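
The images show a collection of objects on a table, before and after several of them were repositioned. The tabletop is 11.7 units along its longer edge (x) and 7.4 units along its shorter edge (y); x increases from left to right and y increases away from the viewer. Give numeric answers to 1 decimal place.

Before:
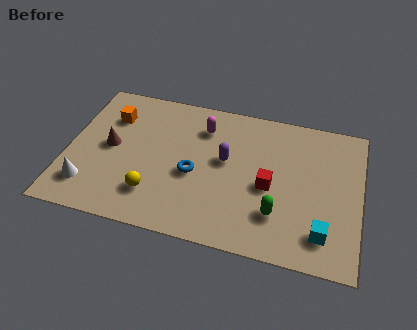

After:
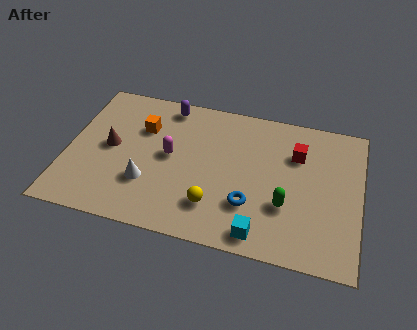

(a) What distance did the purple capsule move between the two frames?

3.4

From (6.3, 4.2) to (3.8, 6.5), the purple capsule covered √(2.5² + 2.3²) ≈ 3.4 units.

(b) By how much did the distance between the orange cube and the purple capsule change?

-3.2

The distance was about 4.9 in the first image and 1.7 in the second, so they moved 3.2 units closer together.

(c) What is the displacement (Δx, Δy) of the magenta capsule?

(-1.2, -1.8)

From the two frames, the magenta capsule sits at roughly (5.3, 5.7) before and (4.1, 3.9) after.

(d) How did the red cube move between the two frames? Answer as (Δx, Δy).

(1.0, 1.9)

The red cube started near (8.1, 3.3) and ended near (9.1, 5.2).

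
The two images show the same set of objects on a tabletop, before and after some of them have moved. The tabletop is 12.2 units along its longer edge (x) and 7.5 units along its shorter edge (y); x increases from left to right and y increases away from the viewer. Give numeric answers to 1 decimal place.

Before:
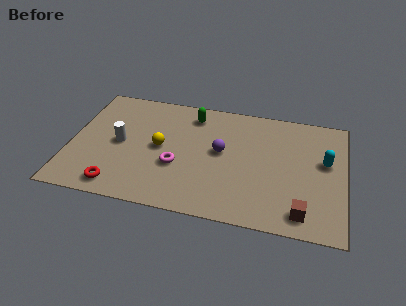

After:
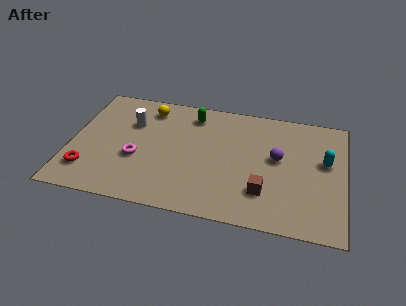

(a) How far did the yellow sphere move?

2.5

From (4.0, 3.8) to (3.3, 6.2), the yellow sphere covered √(0.7² + 2.4²) ≈ 2.5 units.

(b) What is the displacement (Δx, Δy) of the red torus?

(-1.4, 0.7)

The red torus started near (2.3, 1.0) and ended near (0.9, 1.7).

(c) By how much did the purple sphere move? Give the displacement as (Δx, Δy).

(2.5, 0.1)

The purple sphere started near (6.7, 4.1) and ended near (9.2, 4.2).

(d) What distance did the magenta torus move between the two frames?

1.8

The magenta torus moved from about (4.8, 2.8) to (3.0, 2.9), a distance of √(1.8² + 0.1²) ≈ 1.8.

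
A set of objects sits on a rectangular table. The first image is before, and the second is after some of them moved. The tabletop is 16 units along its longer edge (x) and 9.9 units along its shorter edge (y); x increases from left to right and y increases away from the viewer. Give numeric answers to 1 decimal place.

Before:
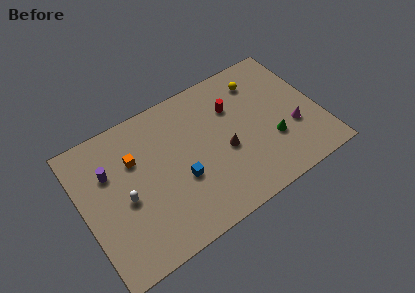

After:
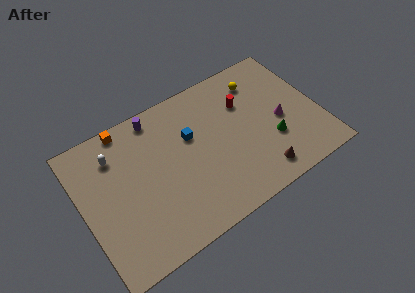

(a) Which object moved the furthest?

the purple cylinder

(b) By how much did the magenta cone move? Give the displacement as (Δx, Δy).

(-0.7, 0.9)

The magenta cone was at about (14.1, 3.5) and moved to about (13.4, 4.4).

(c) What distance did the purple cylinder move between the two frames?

4.1

From (2.0, 6.7) to (5.5, 8.8), the purple cylinder covered √(3.5² + 2.1²) ≈ 4.1 units.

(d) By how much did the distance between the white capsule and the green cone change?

+1.0

The distance was about 10.0 in the first image and 11.0 in the second, so they moved 1.0 units further apart.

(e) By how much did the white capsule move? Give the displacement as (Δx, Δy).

(-0.2, 3.2)

The white capsule was at about (2.7, 4.4) and moved to about (2.5, 7.6).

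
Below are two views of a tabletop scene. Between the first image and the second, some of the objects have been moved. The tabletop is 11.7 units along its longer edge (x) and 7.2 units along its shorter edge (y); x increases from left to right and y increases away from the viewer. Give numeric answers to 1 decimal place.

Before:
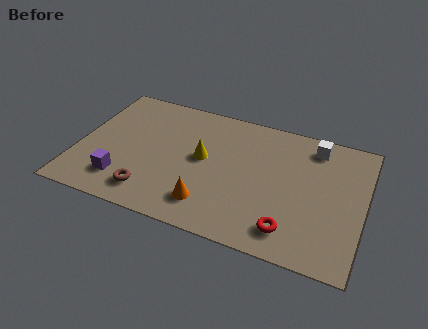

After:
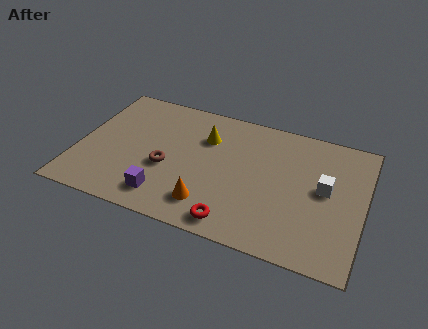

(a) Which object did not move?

the orange cone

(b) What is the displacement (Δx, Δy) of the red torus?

(-2.2, -0.4)

The red torus was at about (8.9, 1.3) and moved to about (6.7, 0.9).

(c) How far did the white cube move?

2.3

The white cube was near (9.5, 6.1) before and (10.1, 3.9) after, so it travelled √(0.6² + 2.2²) ≈ 2.3 units.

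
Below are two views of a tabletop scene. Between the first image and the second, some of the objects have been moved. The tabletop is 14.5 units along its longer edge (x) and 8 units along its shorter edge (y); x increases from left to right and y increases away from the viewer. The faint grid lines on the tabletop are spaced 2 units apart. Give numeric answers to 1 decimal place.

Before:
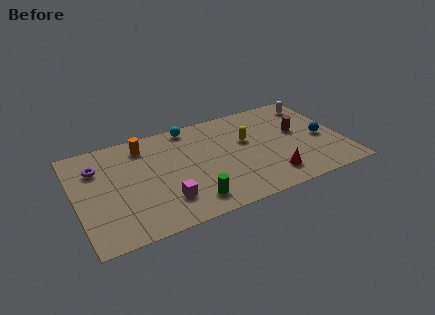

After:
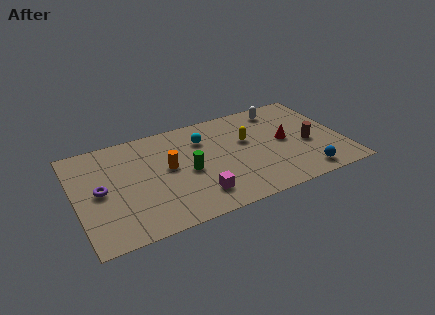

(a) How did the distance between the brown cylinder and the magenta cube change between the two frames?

-1.5

Before: roughly 8.0 units apart; after: 6.5. That's 1.5 units closer together.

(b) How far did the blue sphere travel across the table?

2.8

The blue sphere moved from about (13.4, 3.6) to (12.1, 1.1), a distance of √(1.3² + 2.5²) ≈ 2.8.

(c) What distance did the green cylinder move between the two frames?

2.3

The green cylinder was near (5.9, 1.4) before and (6.0, 3.7) after, so it travelled √(0.1² + 2.3²) ≈ 2.3 units.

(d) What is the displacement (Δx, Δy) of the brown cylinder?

(0.4, -1.2)

The brown cylinder started near (12.2, 4.6) and ended near (12.6, 3.4).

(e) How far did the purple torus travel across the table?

1.8

From (1.3, 5.8) to (1.3, 4.0), the purple torus covered √(0.0² + 1.8²) ≈ 1.8 units.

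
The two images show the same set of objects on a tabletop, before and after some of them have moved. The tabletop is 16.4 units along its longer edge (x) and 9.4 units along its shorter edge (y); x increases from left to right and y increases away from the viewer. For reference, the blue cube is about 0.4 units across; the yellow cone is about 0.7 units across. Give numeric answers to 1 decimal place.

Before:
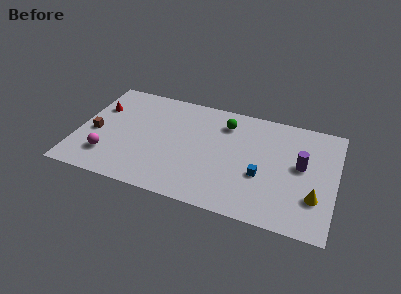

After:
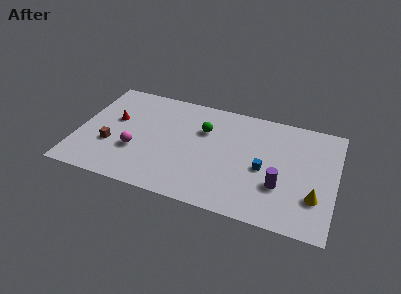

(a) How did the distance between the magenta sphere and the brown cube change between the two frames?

-0.5

Before: roughly 2.1 units apart; after: 1.6. That's 0.5 units closer together.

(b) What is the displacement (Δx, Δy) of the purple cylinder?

(-1.2, -2.1)

The purple cylinder was at about (14.2, 5.2) and moved to about (13.0, 3.1).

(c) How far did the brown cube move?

1.4

From (1.1, 4.1) to (2.2, 3.3), the brown cube covered √(1.1² + 0.8²) ≈ 1.4 units.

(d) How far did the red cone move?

1.4

The red cone moved from about (1.1, 6.4) to (2.2, 5.6), a distance of √(1.1² + 0.8²) ≈ 1.4.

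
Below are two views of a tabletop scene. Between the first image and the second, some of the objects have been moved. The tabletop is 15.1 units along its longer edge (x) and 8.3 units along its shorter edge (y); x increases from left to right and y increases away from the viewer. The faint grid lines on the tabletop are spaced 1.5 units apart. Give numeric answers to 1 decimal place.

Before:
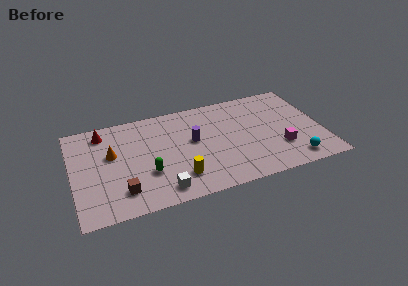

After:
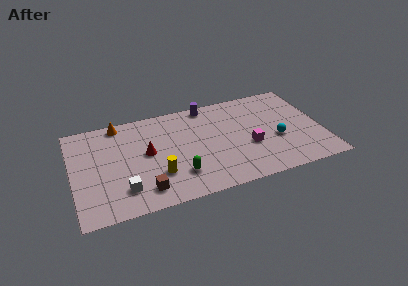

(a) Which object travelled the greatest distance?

the red cone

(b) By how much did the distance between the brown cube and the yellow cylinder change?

-2.1

Before: roughly 3.4 units apart; after: 1.3. That's 2.1 units closer together.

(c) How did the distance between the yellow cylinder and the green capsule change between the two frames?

-0.7

They were about 2.0 units apart before and 1.3 after — 0.7 units closer together.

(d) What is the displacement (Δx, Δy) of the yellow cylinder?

(-1.2, 0.6)

The yellow cylinder was at about (6.2, 1.9) and moved to about (5.0, 2.5).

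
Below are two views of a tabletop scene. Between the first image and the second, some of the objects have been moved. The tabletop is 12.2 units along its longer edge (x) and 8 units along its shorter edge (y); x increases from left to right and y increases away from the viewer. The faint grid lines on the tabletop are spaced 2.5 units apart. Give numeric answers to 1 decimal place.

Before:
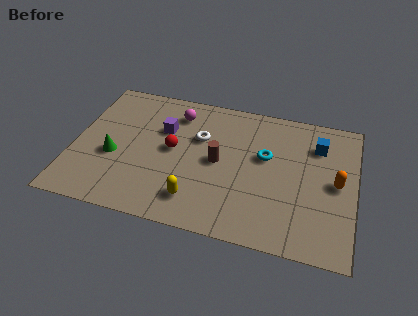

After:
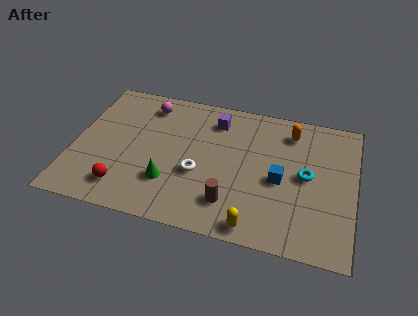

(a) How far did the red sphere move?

3.3

From (4.3, 4.2) to (2.4, 1.5), the red sphere covered √(1.9² + 2.7²) ≈ 3.3 units.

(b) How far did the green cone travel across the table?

2.7

The green cone moved from about (1.8, 3.2) to (4.3, 2.3), a distance of √(2.5² + 0.9²) ≈ 2.7.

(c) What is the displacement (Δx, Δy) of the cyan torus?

(1.8, -0.7)

The cyan torus started near (8.3, 4.8) and ended near (10.1, 4.1).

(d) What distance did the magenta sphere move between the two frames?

1.3

The magenta sphere moved from about (4.3, 6.4) to (3.0, 6.6), a distance of √(1.3² + 0.2²) ≈ 1.3.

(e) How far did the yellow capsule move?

2.7

The yellow capsule moved from about (5.5, 1.6) to (8.1, 0.8), a distance of √(2.6² + 0.8²) ≈ 2.7.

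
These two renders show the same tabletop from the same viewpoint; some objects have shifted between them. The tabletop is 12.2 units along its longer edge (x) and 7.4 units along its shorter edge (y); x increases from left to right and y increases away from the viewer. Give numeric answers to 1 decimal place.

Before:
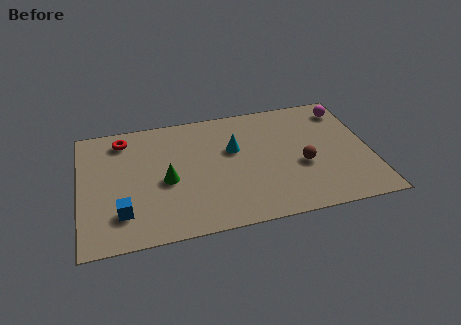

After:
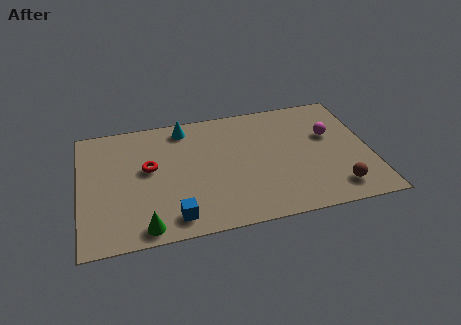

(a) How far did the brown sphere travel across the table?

2.1

From (9.3, 3.0) to (10.6, 1.3), the brown sphere covered √(1.3² + 1.7²) ≈ 2.1 units.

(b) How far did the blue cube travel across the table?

2.2

The blue cube moved from about (1.7, 1.8) to (3.8, 1.1), a distance of √(2.1² + 0.7²) ≈ 2.2.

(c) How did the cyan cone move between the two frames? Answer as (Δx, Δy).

(-2.0, 1.8)

The cyan cone was at about (6.5, 4.6) and moved to about (4.5, 6.4).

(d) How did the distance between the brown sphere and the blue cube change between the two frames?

-0.9

They were about 7.7 units apart before and 6.8 after — 0.9 units closer together.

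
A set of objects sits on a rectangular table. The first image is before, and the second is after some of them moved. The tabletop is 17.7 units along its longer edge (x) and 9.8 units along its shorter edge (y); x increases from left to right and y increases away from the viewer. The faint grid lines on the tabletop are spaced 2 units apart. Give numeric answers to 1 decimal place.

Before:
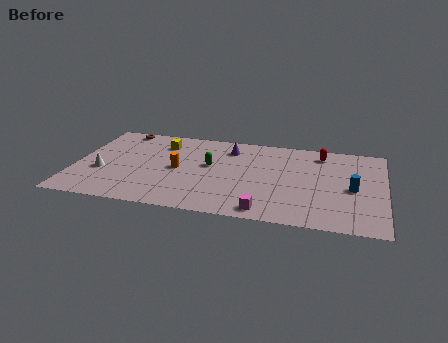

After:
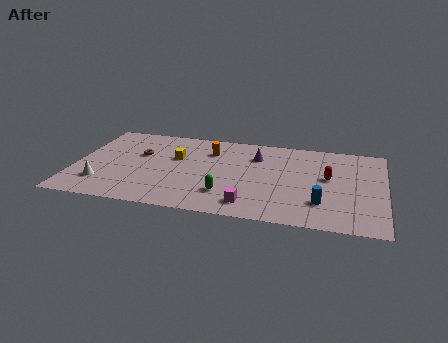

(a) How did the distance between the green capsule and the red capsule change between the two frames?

-0.4

Before: roughly 6.8 units apart; after: 6.4. That's 0.4 units closer together.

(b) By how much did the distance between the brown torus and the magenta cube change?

-3.8

They were about 11.8 units apart before and 8.0 after — 3.8 units closer together.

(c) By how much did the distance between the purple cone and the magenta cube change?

-1.5

Before: roughly 7.1 units apart; after: 5.6. That's 1.5 units closer together.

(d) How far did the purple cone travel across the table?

1.7

The purple cone was near (8.7, 7.8) before and (10.3, 7.2) after, so it travelled √(1.6² + 0.6²) ≈ 1.7 units.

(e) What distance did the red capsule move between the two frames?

2.7

From (14.0, 8.2) to (14.5, 5.5), the red capsule covered √(0.5² + 2.7²) ≈ 2.7 units.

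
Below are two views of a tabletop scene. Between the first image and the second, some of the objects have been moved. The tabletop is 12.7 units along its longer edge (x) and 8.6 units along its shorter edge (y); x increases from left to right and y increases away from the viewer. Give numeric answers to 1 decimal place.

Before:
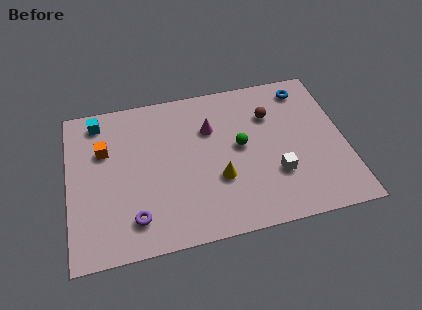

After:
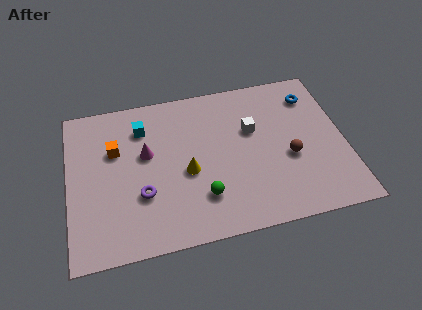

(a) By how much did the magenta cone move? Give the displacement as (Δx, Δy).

(-3.0, -0.8)

From the two frames, the magenta cone sits at roughly (6.6, 5.9) before and (3.6, 5.1) after.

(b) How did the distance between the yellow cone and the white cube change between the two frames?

+0.9

Before: roughly 2.6 units apart; after: 3.5. That's 0.9 units further apart.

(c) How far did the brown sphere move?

2.7

The brown sphere was near (9.4, 6.1) before and (10.1, 3.5) after, so it travelled √(0.7² + 2.6²) ≈ 2.7 units.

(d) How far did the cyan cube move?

2.2

The cyan cube moved from about (1.5, 7.4) to (3.5, 6.6), a distance of √(2.0² + 0.8²) ≈ 2.2.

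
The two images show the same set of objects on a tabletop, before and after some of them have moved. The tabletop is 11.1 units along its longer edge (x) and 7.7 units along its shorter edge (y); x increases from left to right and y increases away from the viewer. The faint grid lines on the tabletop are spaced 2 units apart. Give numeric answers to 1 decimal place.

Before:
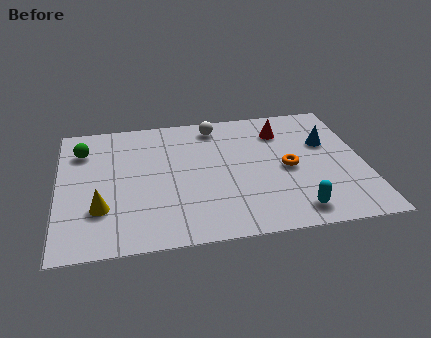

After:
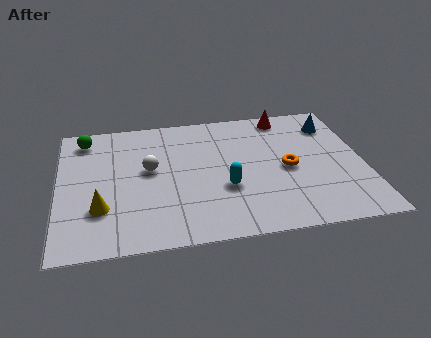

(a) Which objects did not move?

the yellow cone and the orange torus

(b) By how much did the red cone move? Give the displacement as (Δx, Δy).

(0.2, 0.9)

From the two frames, the red cone sits at roughly (8.2, 5.9) before and (8.4, 6.8) after.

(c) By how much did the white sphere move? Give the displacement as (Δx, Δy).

(-2.5, -2.3)

The white sphere started near (5.8, 6.6) and ended near (3.3, 4.3).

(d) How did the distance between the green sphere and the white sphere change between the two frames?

-1.8

Before: roughly 5.0 units apart; after: 3.2. That's 1.8 units closer together.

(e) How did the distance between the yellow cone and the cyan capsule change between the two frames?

-2.5

Before: roughly 7.0 units apart; after: 4.5. That's 2.5 units closer together.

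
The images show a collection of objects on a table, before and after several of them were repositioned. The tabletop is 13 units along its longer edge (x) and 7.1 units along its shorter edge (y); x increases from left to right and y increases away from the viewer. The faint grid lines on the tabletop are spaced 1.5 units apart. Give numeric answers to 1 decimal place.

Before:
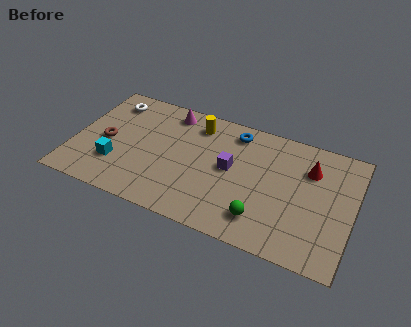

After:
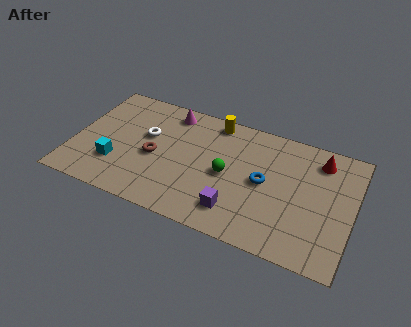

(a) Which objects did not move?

the magenta cone and the cyan cube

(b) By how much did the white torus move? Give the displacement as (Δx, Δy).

(1.9, -1.5)

From the two frames, the white torus sits at roughly (1.4, 5.8) before and (3.3, 4.3) after.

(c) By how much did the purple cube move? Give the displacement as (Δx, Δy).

(0.5, -2.3)

The purple cube was at about (7.3, 3.8) and moved to about (7.8, 1.5).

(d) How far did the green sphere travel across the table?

2.6

The green sphere was near (9.0, 1.5) before and (7.2, 3.4) after, so it travelled √(1.8² + 1.9²) ≈ 2.6 units.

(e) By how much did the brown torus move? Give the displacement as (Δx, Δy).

(2.3, -0.1)

The brown torus was at about (1.5, 3.3) and moved to about (3.8, 3.2).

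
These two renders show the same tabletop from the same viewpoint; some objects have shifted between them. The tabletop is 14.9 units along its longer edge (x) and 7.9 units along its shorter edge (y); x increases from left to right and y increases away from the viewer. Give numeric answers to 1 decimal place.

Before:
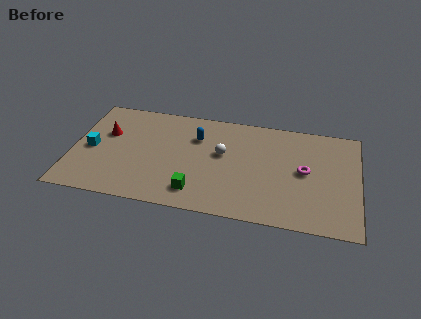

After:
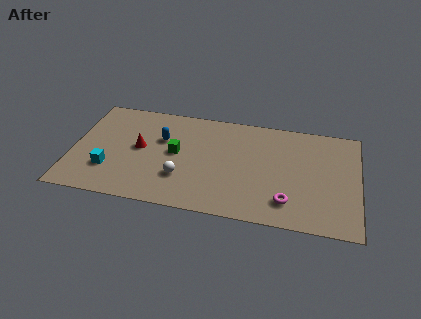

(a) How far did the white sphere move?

3.0

From (7.8, 4.6) to (5.8, 2.4), the white sphere covered √(2.0² + 2.2²) ≈ 3.0 units.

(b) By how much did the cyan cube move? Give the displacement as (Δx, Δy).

(1.0, -1.4)

The cyan cube was at about (1.0, 3.7) and moved to about (2.0, 2.3).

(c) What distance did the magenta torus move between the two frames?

2.5

The magenta torus moved from about (12.1, 4.1) to (11.3, 1.7), a distance of √(0.8² + 2.4²) ≈ 2.5.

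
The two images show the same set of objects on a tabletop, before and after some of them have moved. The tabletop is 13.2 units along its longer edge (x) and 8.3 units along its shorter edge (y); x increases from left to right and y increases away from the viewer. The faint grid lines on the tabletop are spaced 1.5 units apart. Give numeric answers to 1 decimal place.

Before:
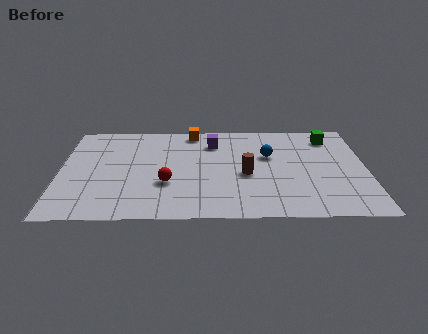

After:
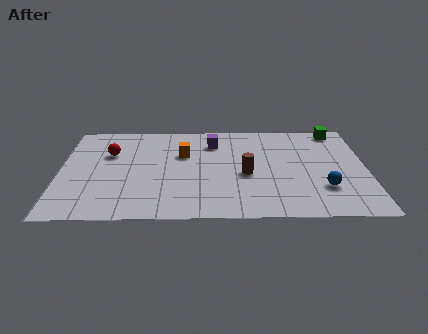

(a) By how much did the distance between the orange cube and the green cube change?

+1.0

They were about 6.0 units apart before and 7.0 after — 1.0 units further apart.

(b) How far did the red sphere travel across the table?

3.6

The red sphere moved from about (4.6, 2.9) to (2.1, 5.5), a distance of √(2.5² + 2.6²) ≈ 3.6.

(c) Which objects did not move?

the purple cube and the brown cylinder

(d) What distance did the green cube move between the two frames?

0.7

The green cube was near (11.7, 6.8) before and (12.0, 7.4) after, so it travelled √(0.3² + 0.6²) ≈ 0.7 units.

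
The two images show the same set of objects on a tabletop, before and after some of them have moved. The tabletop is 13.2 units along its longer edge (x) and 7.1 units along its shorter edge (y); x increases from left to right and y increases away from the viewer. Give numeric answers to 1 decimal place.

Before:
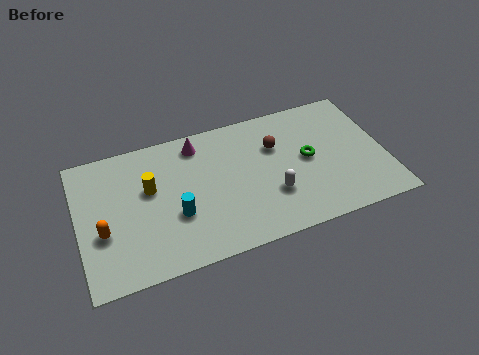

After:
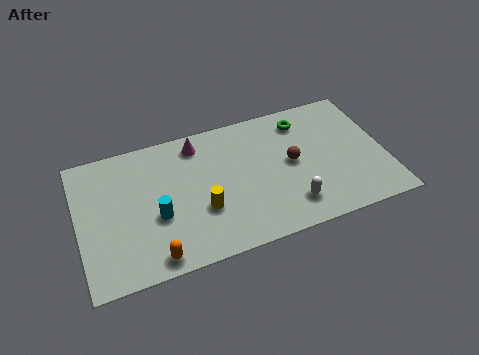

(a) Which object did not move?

the magenta cone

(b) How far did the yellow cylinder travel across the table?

2.8

The yellow cylinder was near (3.1, 4.3) before and (5.2, 2.5) after, so it travelled √(2.1² + 1.8²) ≈ 2.8 units.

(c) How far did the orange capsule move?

2.8

From (1.0, 2.7) to (3.0, 0.8), the orange capsule covered √(2.0² + 1.9²) ≈ 2.8 units.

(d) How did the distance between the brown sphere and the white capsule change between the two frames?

-0.3

They were about 2.5 units apart before and 2.2 after — 0.3 units closer together.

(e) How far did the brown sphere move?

1.3

The brown sphere was near (8.6, 4.8) before and (9.2, 3.7) after, so it travelled √(0.6² + 1.1²) ≈ 1.3 units.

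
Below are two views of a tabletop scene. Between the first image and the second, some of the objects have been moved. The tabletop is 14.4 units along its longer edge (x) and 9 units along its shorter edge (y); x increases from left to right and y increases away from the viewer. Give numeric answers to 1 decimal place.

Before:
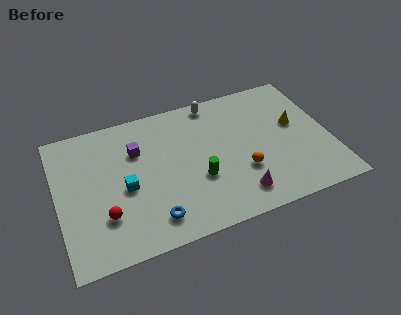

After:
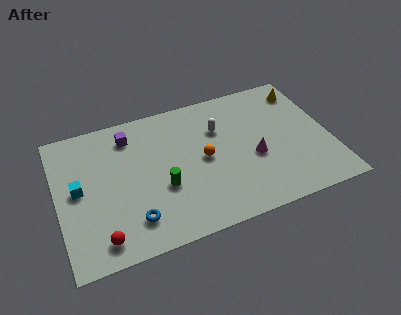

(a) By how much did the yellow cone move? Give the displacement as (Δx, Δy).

(0.7, 2.2)

The yellow cone was at about (12.7, 5.2) and moved to about (13.4, 7.4).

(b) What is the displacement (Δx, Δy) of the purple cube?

(-0.3, 1.1)

From the two frames, the purple cube sits at roughly (4.3, 6.2) before and (4.0, 7.3) after.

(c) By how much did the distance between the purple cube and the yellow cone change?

+0.9

Before: roughly 8.5 units apart; after: 9.4. That's 0.9 units further apart.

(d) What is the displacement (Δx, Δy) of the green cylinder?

(-1.9, 0.1)

From the two frames, the green cylinder sits at roughly (7.3, 3.3) before and (5.4, 3.4) after.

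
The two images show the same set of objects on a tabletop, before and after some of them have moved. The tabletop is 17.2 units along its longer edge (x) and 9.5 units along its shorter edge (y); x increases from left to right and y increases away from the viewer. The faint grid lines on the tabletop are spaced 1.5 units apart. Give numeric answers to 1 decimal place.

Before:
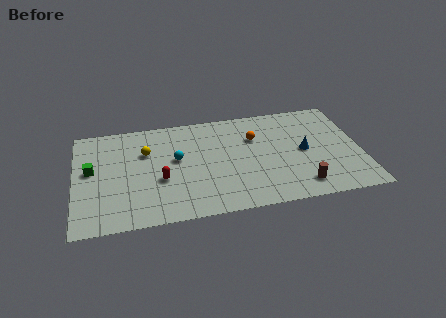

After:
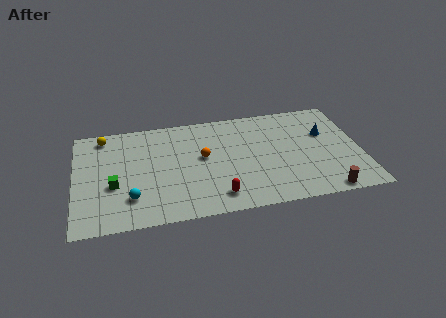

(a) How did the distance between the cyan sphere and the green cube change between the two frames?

-3.5

The distance was about 5.1 in the first image and 1.6 in the second, so they moved 3.5 units closer together.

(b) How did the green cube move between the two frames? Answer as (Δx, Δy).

(1.3, -1.6)

From the two frames, the green cube sits at roughly (1.0, 5.3) before and (2.3, 3.7) after.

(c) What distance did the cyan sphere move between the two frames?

4.1

The cyan sphere was near (6.1, 5.4) before and (3.3, 2.4) after, so it travelled √(2.8² + 3.0²) ≈ 4.1 units.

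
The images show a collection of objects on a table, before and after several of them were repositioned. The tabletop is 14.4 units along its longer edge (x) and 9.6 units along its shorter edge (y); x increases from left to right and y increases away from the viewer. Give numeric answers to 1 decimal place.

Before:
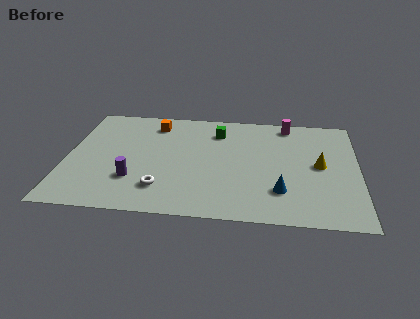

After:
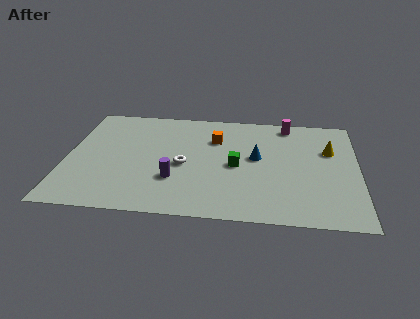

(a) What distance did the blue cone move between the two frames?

3.0

From (10.6, 2.5) to (9.4, 5.3), the blue cone covered √(1.2² + 2.8²) ≈ 3.0 units.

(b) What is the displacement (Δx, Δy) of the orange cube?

(3.1, -1.1)

The orange cube started near (4.2, 7.9) and ended near (7.3, 6.8).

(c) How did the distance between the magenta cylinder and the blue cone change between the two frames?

-2.5

Before: roughly 6.0 units apart; after: 3.5. That's 2.5 units closer together.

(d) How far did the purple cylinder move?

2.0

The purple cylinder was near (3.4, 2.8) before and (5.4, 3.0) after, so it travelled √(2.0² + 0.2²) ≈ 2.0 units.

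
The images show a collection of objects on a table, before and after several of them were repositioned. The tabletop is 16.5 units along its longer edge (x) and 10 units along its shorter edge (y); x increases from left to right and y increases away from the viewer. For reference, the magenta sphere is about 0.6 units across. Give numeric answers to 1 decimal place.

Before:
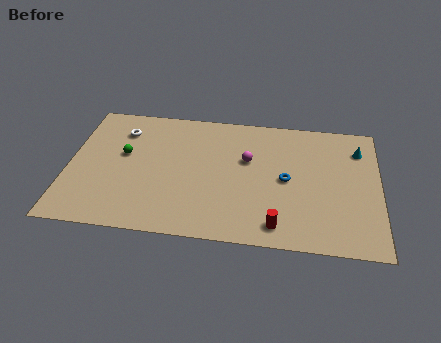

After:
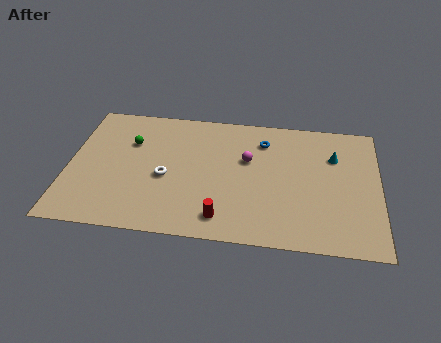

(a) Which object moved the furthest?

the white torus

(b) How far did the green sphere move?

1.0

From (2.9, 5.8) to (3.2, 6.8), the green sphere covered √(0.3² + 1.0²) ≈ 1.0 units.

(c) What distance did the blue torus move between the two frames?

3.2

The blue torus was near (11.6, 4.9) before and (10.3, 7.8) after, so it travelled √(1.3² + 2.9²) ≈ 3.2 units.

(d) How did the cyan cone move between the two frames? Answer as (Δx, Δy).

(-1.3, -0.7)

The cyan cone was at about (15.4, 7.7) and moved to about (14.1, 7.0).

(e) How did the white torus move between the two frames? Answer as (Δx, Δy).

(2.5, -3.4)

From the two frames, the white torus sits at roughly (2.7, 7.7) before and (5.2, 4.3) after.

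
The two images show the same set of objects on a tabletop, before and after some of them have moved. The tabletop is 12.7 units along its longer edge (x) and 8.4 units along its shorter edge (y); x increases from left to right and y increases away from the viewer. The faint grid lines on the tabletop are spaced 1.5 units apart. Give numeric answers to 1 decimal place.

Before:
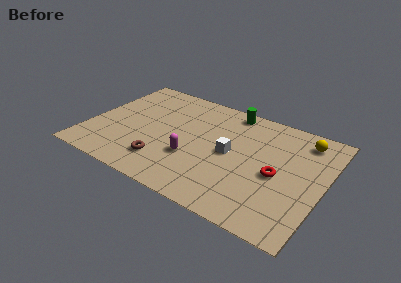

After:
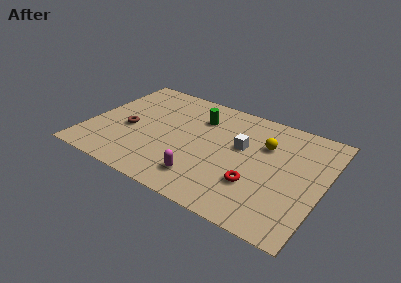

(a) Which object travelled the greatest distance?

the brown torus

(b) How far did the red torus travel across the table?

1.6

The red torus was near (10.3, 3.8) before and (9.3, 2.6) after, so it travelled √(1.0² + 1.2²) ≈ 1.6 units.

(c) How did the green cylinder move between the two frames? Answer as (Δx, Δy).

(-1.5, -1.3)

The green cylinder was at about (7.2, 7.5) and moved to about (5.7, 6.2).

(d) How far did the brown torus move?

2.8

The brown torus was near (4.4, 1.9) before and (2.2, 3.6) after, so it travelled √(2.2² + 1.7²) ≈ 2.8 units.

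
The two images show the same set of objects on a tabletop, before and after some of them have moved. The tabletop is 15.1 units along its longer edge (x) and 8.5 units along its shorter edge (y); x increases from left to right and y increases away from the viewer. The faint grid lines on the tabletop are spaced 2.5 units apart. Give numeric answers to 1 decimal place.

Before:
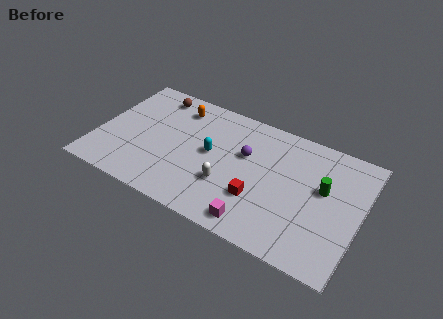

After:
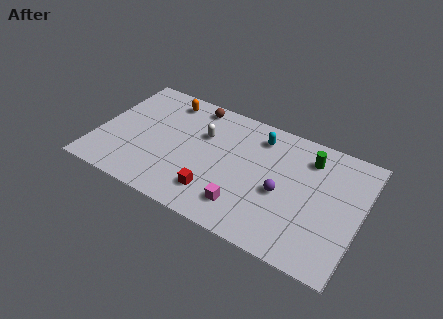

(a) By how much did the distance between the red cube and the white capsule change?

+2.1

Before: roughly 1.8 units apart; after: 3.9. That's 2.1 units further apart.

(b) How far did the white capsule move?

3.3

The white capsule moved from about (7.7, 2.8) to (5.9, 5.6), a distance of √(1.8² + 2.8²) ≈ 3.3.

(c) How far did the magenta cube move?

1.1

The magenta cube was near (9.6, 1.1) before and (8.8, 1.8) after, so it travelled √(0.8² + 0.7²) ≈ 1.1 units.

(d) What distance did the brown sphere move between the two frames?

2.3

From (2.8, 7.3) to (5.1, 7.5), the brown sphere covered √(2.3² + 0.2²) ≈ 2.3 units.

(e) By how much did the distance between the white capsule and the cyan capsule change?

+1.3

The distance was about 2.1 in the first image and 3.4 in the second, so they moved 1.3 units further apart.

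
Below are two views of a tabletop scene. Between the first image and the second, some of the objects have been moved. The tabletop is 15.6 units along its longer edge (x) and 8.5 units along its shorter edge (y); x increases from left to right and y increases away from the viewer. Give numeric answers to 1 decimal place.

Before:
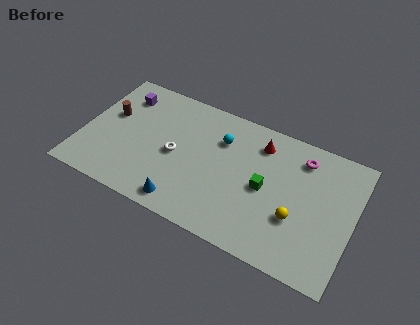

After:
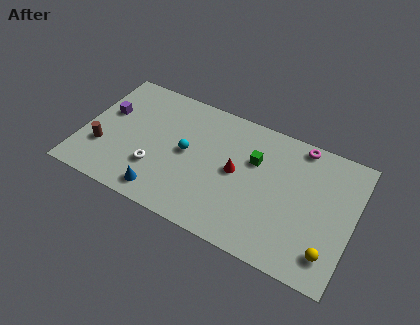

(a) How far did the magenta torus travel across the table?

0.8

The magenta torus moved from about (12.4, 6.9) to (12.2, 7.7), a distance of √(0.2² + 0.8²) ≈ 0.8.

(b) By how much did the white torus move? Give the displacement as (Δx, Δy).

(-1.0, -1.4)

The white torus started near (5.4, 4.0) and ended near (4.4, 2.6).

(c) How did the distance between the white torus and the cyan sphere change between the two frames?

-0.8

They were about 3.2 units apart before and 2.4 after — 0.8 units closer together.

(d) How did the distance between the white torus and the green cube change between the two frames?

+1.0

Before: roughly 5.2 units apart; after: 6.2. That's 1.0 units further apart.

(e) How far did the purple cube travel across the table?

1.7

The purple cube was near (1.9, 6.7) before and (1.2, 5.2) after, so it travelled √(0.7² + 1.5²) ≈ 1.7 units.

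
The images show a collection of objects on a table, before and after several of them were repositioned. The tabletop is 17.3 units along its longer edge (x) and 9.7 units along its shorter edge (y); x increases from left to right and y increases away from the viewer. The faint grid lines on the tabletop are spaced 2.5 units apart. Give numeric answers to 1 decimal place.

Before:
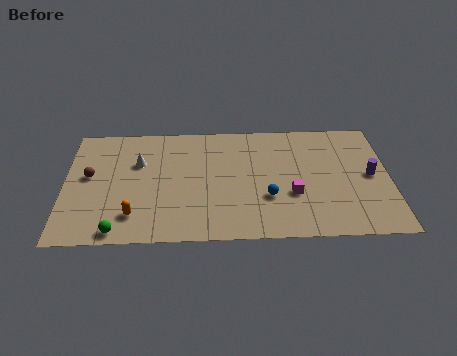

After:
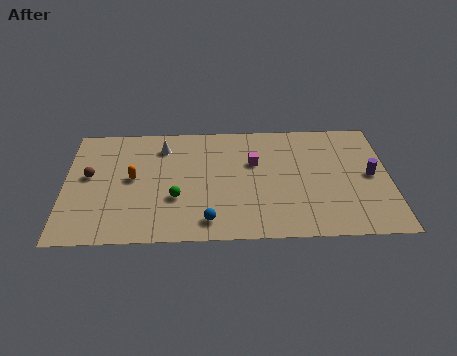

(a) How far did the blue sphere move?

3.7

The blue sphere moved from about (10.8, 3.3) to (7.6, 1.5), a distance of √(3.2² + 1.8²) ≈ 3.7.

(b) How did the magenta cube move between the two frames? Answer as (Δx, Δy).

(-2.0, 2.7)

The magenta cube was at about (12.1, 3.5) and moved to about (10.1, 6.2).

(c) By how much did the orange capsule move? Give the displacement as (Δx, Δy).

(-0.1, 3.0)

The orange capsule was at about (3.7, 2.1) and moved to about (3.6, 5.1).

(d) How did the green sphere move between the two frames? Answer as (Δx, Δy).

(3.0, 2.5)

The green sphere started near (2.9, 0.9) and ended near (5.9, 3.4).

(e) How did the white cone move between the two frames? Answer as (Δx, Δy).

(1.3, 1.3)

The white cone started near (3.9, 6.4) and ended near (5.2, 7.7).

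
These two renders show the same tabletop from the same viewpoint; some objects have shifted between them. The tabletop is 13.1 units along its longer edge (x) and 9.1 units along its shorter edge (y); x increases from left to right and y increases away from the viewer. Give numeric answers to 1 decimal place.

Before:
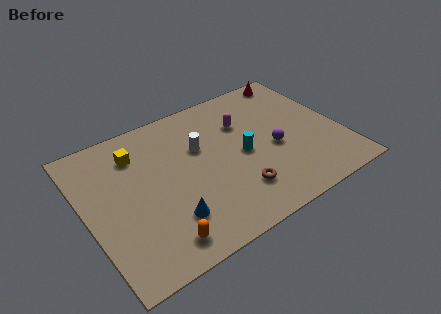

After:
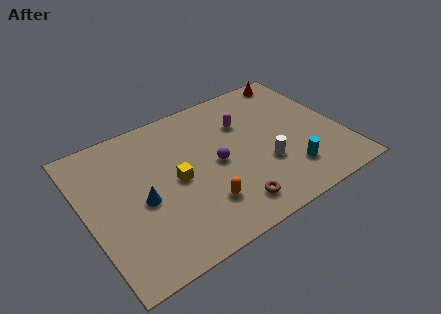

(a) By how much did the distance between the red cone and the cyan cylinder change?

+1.0

They were about 5.3 units apart before and 6.3 after — 1.0 units further apart.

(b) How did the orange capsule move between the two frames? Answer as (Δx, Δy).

(2.4, 1.0)

From the two frames, the orange capsule sits at roughly (3.1, 1.3) before and (5.5, 2.3) after.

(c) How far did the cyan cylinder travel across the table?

3.0

The cyan cylinder moved from about (8.0, 4.3) to (10.0, 2.1), a distance of √(2.0² + 2.2²) ≈ 3.0.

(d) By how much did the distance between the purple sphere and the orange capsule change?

-4.6

They were about 7.0 units apart before and 2.4 after — 4.6 units closer together.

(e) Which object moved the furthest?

the white cylinder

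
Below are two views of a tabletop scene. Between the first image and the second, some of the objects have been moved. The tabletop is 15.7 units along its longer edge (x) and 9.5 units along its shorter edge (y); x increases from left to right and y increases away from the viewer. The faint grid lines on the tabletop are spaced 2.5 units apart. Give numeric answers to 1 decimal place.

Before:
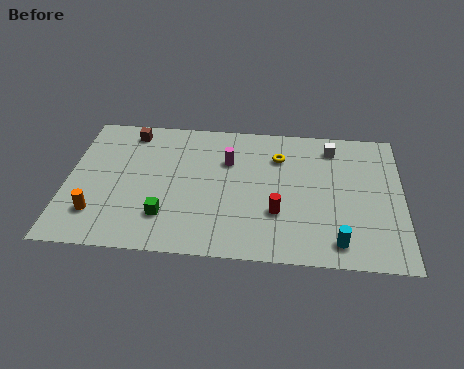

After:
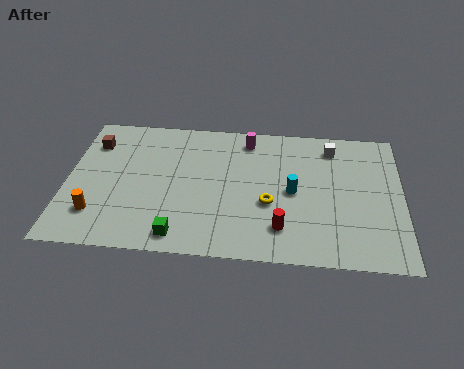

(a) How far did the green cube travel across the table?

1.4

The green cube was near (4.7, 2.4) before and (5.4, 1.2) after, so it travelled √(0.7² + 1.2²) ≈ 1.4 units.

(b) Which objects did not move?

the orange cylinder and the white cube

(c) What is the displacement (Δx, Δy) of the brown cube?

(-1.7, -1.0)

The brown cube was at about (2.8, 8.2) and moved to about (1.1, 7.2).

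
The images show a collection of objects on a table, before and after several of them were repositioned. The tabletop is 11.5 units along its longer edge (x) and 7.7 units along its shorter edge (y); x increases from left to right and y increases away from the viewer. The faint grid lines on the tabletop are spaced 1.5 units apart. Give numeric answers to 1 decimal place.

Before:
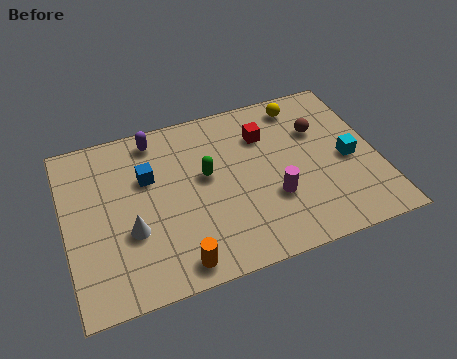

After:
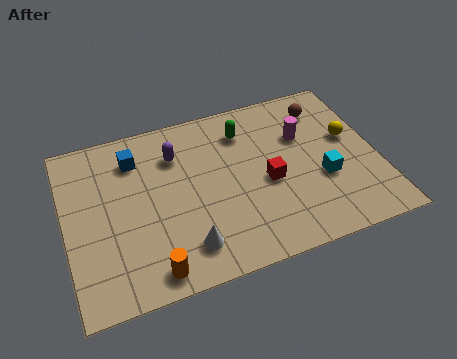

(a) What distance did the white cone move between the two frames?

2.3

The white cone was near (2.3, 2.8) before and (4.2, 1.5) after, so it travelled √(1.9² + 1.3²) ≈ 2.3 units.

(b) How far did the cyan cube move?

1.2

The cyan cube moved from about (10.4, 3.5) to (9.4, 2.9), a distance of √(1.0² + 0.6²) ≈ 1.2.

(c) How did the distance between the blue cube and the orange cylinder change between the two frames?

+0.9

Before: roughly 4.2 units apart; after: 5.1. That's 0.9 units further apart.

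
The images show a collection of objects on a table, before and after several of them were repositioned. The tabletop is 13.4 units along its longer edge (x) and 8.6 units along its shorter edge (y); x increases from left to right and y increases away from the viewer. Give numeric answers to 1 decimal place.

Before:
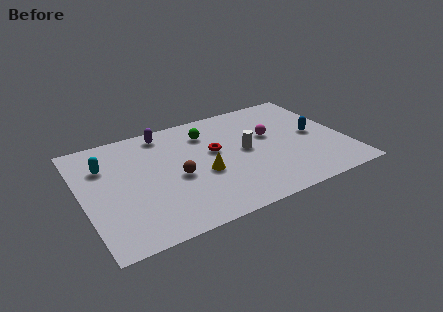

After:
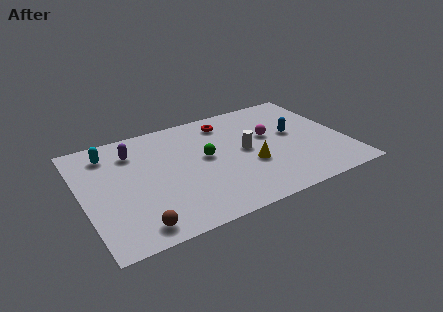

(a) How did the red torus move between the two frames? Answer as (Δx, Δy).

(0.9, 2.1)

The red torus started near (6.8, 5.0) and ended near (7.7, 7.1).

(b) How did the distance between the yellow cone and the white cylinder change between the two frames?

-1.3

They were about 2.5 units apart before and 1.2 after — 1.3 units closer together.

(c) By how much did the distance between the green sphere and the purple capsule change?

+1.7

Before: roughly 2.3 units apart; after: 4.0. That's 1.7 units further apart.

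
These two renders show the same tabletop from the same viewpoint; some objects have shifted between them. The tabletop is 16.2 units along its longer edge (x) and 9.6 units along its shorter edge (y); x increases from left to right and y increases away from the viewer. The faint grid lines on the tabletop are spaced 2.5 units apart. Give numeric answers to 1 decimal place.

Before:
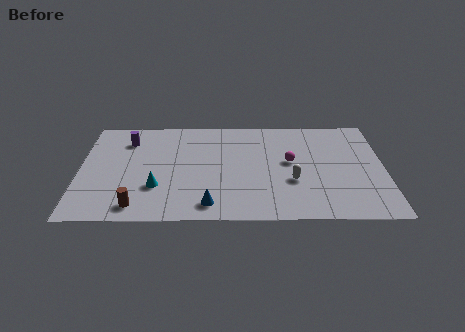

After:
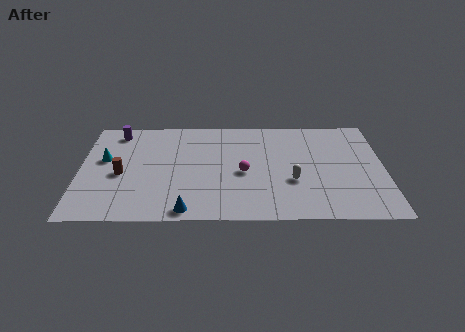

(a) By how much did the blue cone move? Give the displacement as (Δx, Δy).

(-1.2, -0.5)

From the two frames, the blue cone sits at roughly (6.9, 1.4) before and (5.7, 0.9) after.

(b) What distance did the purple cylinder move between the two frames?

1.0

The purple cylinder moved from about (2.5, 7.4) to (1.9, 8.2), a distance of √(0.6² + 0.8²) ≈ 1.0.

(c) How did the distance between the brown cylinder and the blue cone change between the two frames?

+1.0

The distance was about 3.8 in the first image and 4.8 in the second, so they moved 1.0 units further apart.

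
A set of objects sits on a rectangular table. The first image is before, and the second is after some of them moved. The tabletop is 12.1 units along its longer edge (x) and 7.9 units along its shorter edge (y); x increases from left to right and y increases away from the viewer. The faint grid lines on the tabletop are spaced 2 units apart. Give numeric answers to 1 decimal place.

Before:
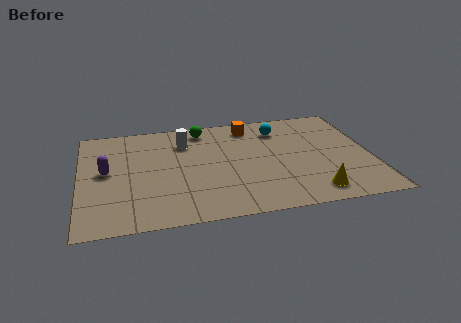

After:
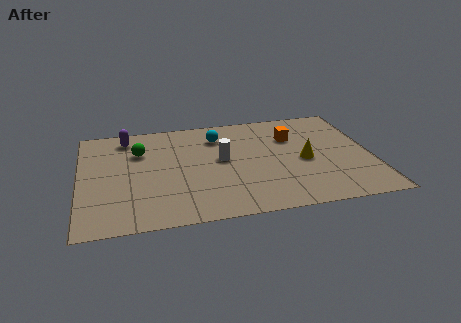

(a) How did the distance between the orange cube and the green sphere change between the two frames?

+4.4

Before: roughly 2.0 units apart; after: 6.4. That's 4.4 units further apart.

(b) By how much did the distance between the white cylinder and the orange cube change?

+0.3

Before: roughly 2.9 units apart; after: 3.2. That's 0.3 units further apart.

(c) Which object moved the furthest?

the green sphere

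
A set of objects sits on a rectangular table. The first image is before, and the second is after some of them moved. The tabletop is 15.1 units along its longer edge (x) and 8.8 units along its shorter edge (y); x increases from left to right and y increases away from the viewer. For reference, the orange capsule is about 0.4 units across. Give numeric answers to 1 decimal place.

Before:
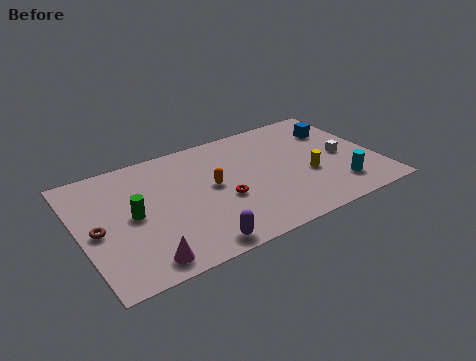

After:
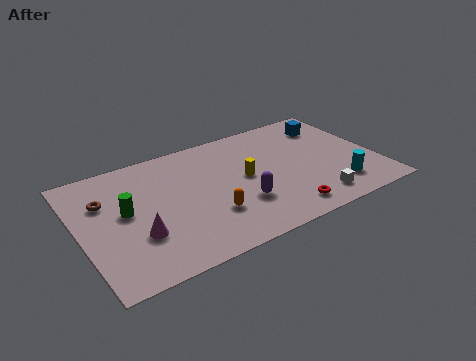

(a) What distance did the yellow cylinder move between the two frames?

3.3

The yellow cylinder moved from about (11.5, 3.4) to (8.4, 4.6), a distance of √(3.1² + 1.2²) ≈ 3.3.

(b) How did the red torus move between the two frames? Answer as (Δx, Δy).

(2.8, -2.2)

The red torus started near (7.1, 3.5) and ended near (9.9, 1.3).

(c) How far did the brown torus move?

2.0

From (0.8, 4.1) to (1.4, 6.0), the brown torus covered √(0.6² + 1.9²) ≈ 2.0 units.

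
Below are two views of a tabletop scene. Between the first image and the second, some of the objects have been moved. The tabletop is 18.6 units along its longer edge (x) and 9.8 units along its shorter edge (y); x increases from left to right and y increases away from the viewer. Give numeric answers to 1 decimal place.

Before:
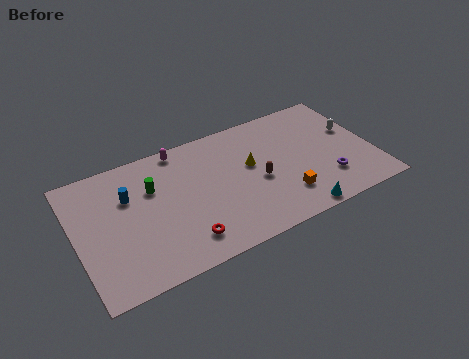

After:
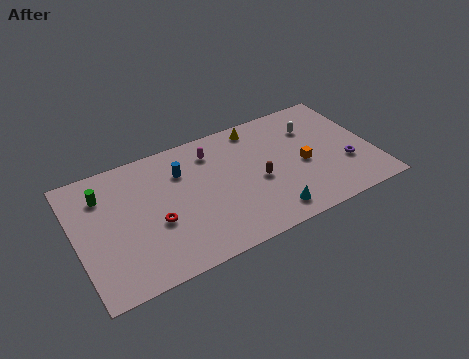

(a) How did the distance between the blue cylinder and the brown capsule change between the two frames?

-2.9

They were about 8.2 units apart before and 5.3 after — 2.9 units closer together.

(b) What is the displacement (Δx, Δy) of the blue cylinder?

(3.4, 0.5)

From the two frames, the blue cylinder sits at roughly (3.4, 6.6) before and (6.8, 7.1) after.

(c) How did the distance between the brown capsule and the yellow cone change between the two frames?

+2.9

The distance was about 1.4 in the first image and 4.3 in the second, so they moved 2.9 units further apart.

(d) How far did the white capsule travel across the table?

2.7

From (17.6, 5.9) to (15.2, 7.1), the white capsule covered √(2.4² + 1.2²) ≈ 2.7 units.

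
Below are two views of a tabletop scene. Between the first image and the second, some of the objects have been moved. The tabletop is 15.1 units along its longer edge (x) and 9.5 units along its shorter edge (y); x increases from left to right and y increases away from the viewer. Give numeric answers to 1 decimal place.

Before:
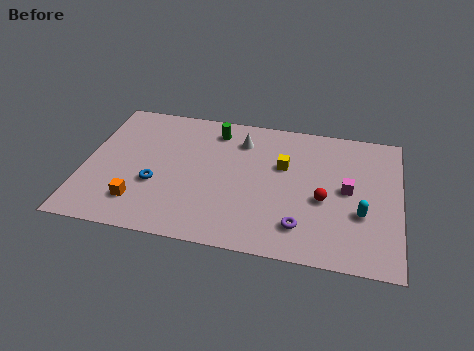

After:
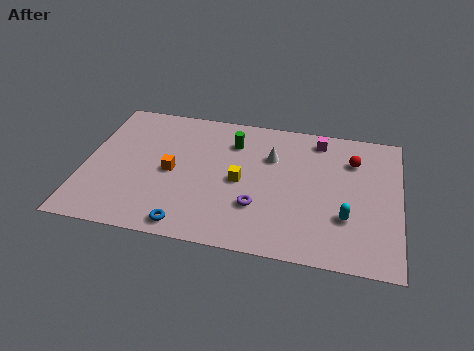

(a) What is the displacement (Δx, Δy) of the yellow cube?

(-2.0, -1.5)

The yellow cube started near (9.5, 6.0) and ended near (7.5, 4.5).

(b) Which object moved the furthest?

the magenta cube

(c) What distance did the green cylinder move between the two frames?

1.1

The green cylinder moved from about (6.1, 7.9) to (7.0, 7.2), a distance of √(0.9² + 0.7²) ≈ 1.1.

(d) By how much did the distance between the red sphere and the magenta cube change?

+0.7

They were about 1.4 units apart before and 2.1 after — 0.7 units further apart.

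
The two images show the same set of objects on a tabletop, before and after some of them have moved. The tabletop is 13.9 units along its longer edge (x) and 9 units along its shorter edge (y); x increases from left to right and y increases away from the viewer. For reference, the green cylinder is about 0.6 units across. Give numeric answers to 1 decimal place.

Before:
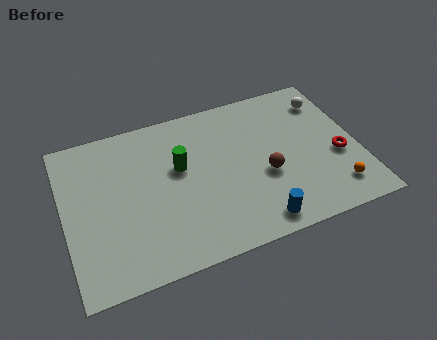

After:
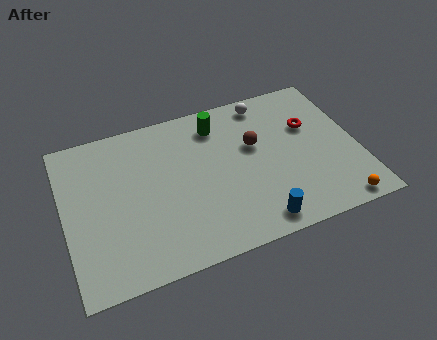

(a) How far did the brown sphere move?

1.9

The brown sphere was near (9.4, 3.6) before and (9.1, 5.5) after, so it travelled √(0.3² + 1.9²) ≈ 1.9 units.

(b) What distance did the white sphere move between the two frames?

3.0

The white sphere moved from about (12.8, 7.1) to (9.9, 7.9), a distance of √(2.9² + 0.8²) ≈ 3.0.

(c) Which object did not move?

the blue cylinder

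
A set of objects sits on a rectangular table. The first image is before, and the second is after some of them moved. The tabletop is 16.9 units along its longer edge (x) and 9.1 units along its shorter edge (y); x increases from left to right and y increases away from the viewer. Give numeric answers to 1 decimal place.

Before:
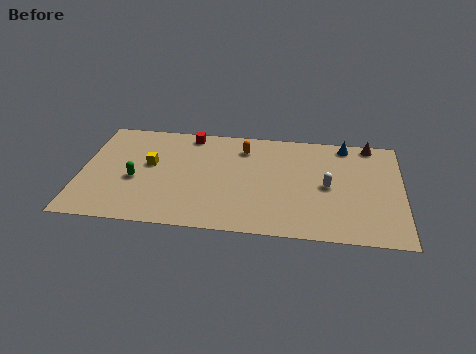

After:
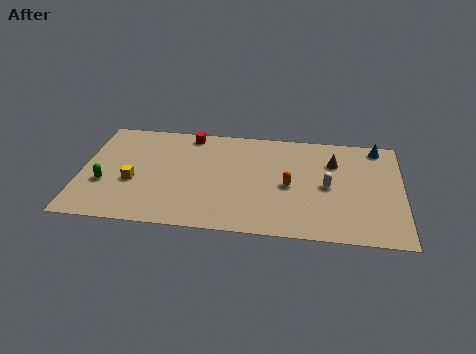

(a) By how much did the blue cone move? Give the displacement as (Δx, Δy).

(1.7, 0.0)

The blue cone was at about (13.9, 8.1) and moved to about (15.6, 8.1).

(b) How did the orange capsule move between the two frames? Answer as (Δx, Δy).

(2.5, -3.0)

The orange capsule started near (8.5, 7.2) and ended near (11.0, 4.2).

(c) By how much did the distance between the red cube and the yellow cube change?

+1.8

The distance was about 3.5 in the first image and 5.3 in the second, so they moved 1.8 units further apart.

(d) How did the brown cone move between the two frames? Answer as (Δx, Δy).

(-1.9, -1.8)

The brown cone was at about (15.2, 8.3) and moved to about (13.3, 6.5).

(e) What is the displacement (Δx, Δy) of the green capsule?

(-1.6, -0.5)

The green capsule was at about (2.9, 3.8) and moved to about (1.3, 3.3).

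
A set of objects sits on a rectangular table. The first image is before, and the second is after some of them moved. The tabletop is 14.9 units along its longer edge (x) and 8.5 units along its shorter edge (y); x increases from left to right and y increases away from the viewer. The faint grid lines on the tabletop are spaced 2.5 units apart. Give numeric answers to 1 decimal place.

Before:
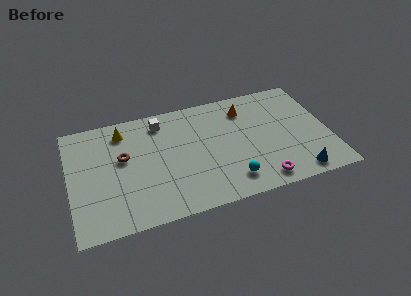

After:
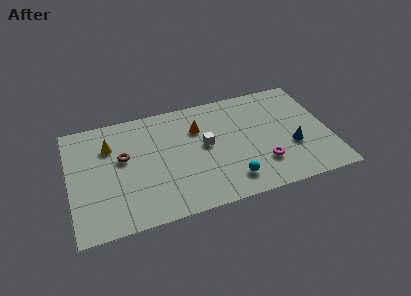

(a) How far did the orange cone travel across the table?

2.9

The orange cone moved from about (10.3, 6.7) to (7.5, 6.0), a distance of √(2.8² + 0.7²) ≈ 2.9.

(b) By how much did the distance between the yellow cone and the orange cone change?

-2.0

The distance was about 7.1 in the first image and 5.1 in the second, so they moved 2.0 units closer together.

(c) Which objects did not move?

the cyan sphere and the brown torus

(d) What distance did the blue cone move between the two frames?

2.1

The blue cone was near (12.8, 1.0) before and (12.7, 3.1) after, so it travelled √(0.1² + 2.1²) ≈ 2.1 units.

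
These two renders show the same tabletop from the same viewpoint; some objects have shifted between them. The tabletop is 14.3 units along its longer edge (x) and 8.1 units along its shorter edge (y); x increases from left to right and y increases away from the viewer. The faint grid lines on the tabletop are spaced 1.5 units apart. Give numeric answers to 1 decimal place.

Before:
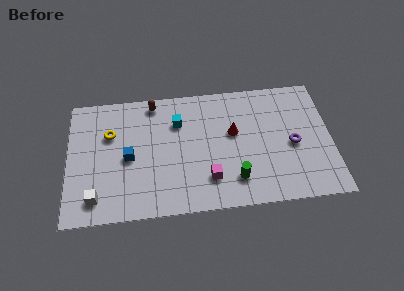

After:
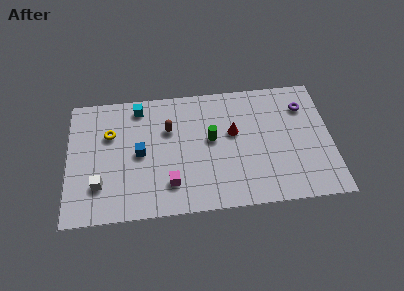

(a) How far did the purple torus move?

2.5

The purple torus moved from about (12.2, 3.7) to (12.9, 6.1), a distance of √(0.7² + 2.4²) ≈ 2.5.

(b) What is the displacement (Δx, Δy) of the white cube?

(0.2, 0.8)

The white cube started near (1.5, 1.4) and ended near (1.7, 2.2).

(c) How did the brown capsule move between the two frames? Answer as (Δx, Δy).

(0.8, -1.8)

The brown capsule was at about (4.7, 7.2) and moved to about (5.5, 5.4).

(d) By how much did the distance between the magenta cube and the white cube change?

-2.3

Before: roughly 6.1 units apart; after: 3.8. That's 2.3 units closer together.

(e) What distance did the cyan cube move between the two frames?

2.4

From (6.0, 5.8) to (3.9, 7.0), the cyan cube covered √(2.1² + 1.2²) ≈ 2.4 units.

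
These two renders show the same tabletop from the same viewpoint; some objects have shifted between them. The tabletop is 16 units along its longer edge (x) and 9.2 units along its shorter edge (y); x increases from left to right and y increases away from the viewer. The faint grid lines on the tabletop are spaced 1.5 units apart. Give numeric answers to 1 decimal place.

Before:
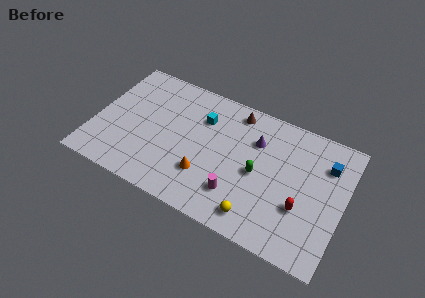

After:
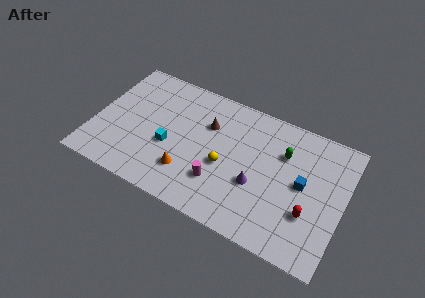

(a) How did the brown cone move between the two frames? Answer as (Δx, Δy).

(-1.6, -1.7)

The brown cone was at about (8.7, 8.0) and moved to about (7.1, 6.3).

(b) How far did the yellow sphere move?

3.5

The yellow sphere was near (10.9, 1.4) before and (8.5, 3.9) after, so it travelled √(2.4² + 2.5²) ≈ 3.5 units.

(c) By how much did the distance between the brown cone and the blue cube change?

+0.4

Before: roughly 6.1 units apart; after: 6.5. That's 0.4 units further apart.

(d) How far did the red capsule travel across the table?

0.5

The red capsule was near (13.5, 3.2) before and (14.0, 3.0) after, so it travelled √(0.5² + 0.2²) ≈ 0.5 units.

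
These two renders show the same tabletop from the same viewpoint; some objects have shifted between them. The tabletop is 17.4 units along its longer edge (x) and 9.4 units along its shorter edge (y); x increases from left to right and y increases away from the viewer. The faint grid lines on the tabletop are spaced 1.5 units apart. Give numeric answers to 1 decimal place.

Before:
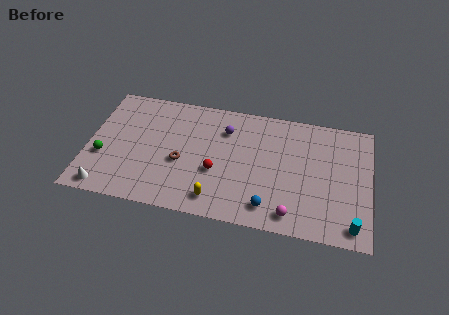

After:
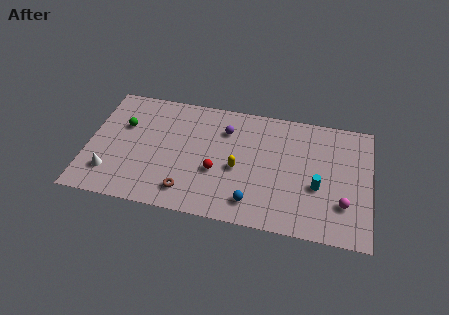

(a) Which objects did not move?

the red sphere and the purple sphere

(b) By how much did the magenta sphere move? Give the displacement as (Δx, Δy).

(3.1, 1.4)

The magenta sphere was at about (12.7, 1.3) and moved to about (15.8, 2.7).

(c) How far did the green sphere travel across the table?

2.9

The green sphere moved from about (1.0, 3.4) to (2.1, 6.1), a distance of √(1.1² + 2.7²) ≈ 2.9.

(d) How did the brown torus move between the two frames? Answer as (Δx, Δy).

(0.5, -2.2)

From the two frames, the brown torus sits at roughly (5.8, 3.9) before and (6.3, 1.7) after.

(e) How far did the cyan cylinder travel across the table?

3.3

The cyan cylinder was near (16.4, 1.2) before and (14.2, 3.7) after, so it travelled √(2.2² + 2.5²) ≈ 3.3 units.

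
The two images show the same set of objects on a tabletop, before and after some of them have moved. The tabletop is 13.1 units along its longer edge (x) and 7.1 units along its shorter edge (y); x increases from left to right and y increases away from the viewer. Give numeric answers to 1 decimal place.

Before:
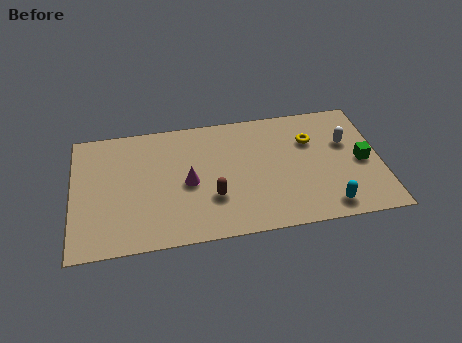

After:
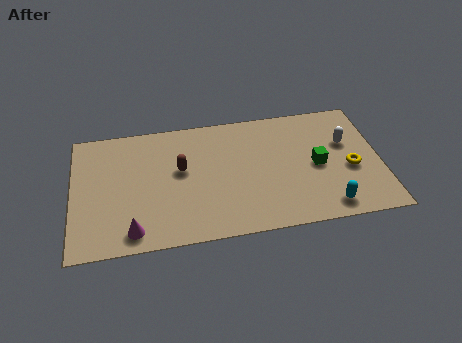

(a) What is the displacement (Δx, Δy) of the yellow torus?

(1.6, -1.9)

The yellow torus was at about (10.2, 4.9) and moved to about (11.8, 3.0).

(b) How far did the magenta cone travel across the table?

3.3

The magenta cone was near (4.9, 3.3) before and (2.5, 1.0) after, so it travelled √(2.4² + 2.3²) ≈ 3.3 units.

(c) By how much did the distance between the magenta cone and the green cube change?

+0.9

The distance was about 7.4 in the first image and 8.3 in the second, so they moved 0.9 units further apart.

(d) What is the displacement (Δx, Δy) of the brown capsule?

(-1.3, 1.8)

The brown capsule was at about (5.9, 2.3) and moved to about (4.6, 4.1).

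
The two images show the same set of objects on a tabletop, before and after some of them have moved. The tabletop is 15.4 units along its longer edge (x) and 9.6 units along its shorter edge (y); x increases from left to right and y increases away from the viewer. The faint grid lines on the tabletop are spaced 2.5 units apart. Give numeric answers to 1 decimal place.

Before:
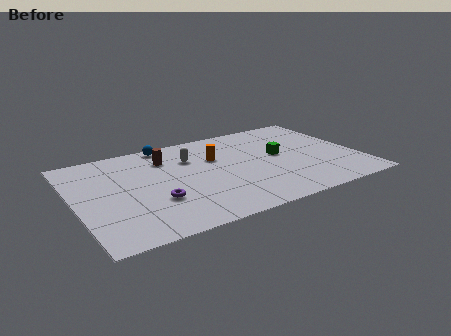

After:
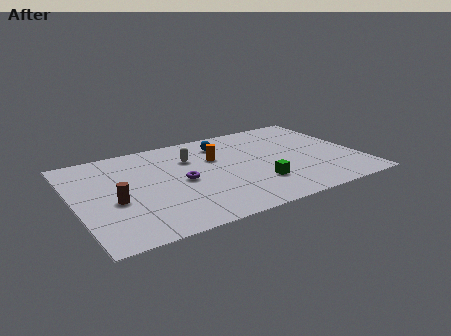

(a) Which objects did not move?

the white capsule and the orange cylinder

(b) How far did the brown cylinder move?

4.6

The brown cylinder was near (5.2, 7.3) before and (2.0, 4.0) after, so it travelled √(3.2² + 3.3²) ≈ 4.6 units.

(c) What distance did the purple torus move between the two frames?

2.1

The purple torus was near (4.1, 3.2) before and (5.7, 4.6) after, so it travelled √(1.6² + 1.4²) ≈ 2.1 units.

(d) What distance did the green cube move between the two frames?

3.0

From (11.2, 5.2) to (9.6, 2.7), the green cube covered √(1.6² + 2.5²) ≈ 3.0 units.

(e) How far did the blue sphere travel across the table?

3.2

The blue sphere moved from about (5.4, 8.8) to (8.4, 7.7), a distance of √(3.0² + 1.1²) ≈ 3.2.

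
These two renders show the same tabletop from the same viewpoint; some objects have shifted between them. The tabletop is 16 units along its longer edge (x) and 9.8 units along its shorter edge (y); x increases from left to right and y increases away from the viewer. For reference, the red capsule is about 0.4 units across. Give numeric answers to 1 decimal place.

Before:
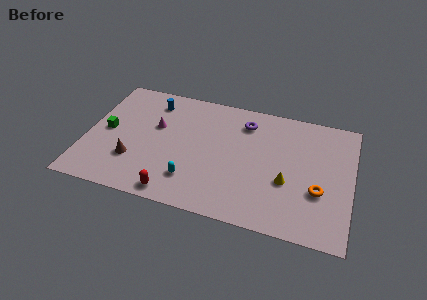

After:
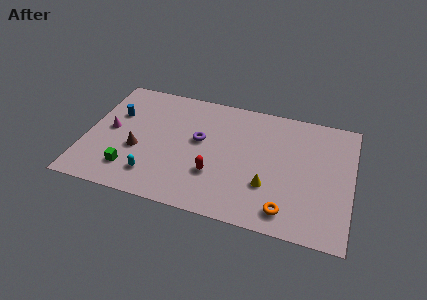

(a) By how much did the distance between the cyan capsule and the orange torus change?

+0.4

The distance was about 7.6 in the first image and 8.0 in the second, so they moved 0.4 units further apart.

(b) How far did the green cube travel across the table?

3.3

The green cube moved from about (1.2, 4.9) to (2.9, 2.1), a distance of √(1.7² + 2.8²) ≈ 3.3.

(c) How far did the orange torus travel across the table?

2.7

From (14.1, 3.5) to (12.3, 1.5), the orange torus covered √(1.8² + 2.0²) ≈ 2.7 units.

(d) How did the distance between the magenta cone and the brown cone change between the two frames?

-1.1

They were about 3.3 units apart before and 2.2 after — 1.1 units closer together.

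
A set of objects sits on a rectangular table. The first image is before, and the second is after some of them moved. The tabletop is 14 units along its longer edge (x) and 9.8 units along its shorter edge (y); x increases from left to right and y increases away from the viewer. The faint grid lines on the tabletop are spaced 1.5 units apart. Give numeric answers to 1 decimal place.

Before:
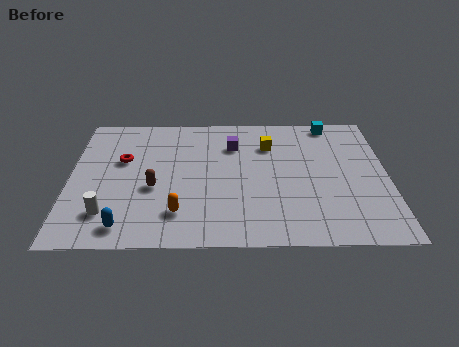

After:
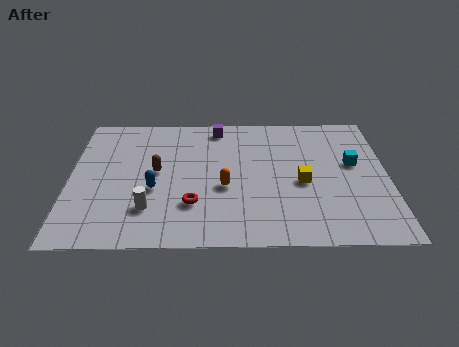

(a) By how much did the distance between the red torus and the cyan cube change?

-2.0

The distance was about 9.7 in the first image and 7.7 in the second, so they moved 2.0 units closer together.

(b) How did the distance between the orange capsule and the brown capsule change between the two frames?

+1.1

They were about 2.1 units apart before and 3.2 after — 1.1 units further apart.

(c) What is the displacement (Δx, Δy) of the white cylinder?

(1.8, 0.3)

From the two frames, the white cylinder sits at roughly (1.7, 2.2) before and (3.5, 2.5) after.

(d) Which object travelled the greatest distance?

the red torus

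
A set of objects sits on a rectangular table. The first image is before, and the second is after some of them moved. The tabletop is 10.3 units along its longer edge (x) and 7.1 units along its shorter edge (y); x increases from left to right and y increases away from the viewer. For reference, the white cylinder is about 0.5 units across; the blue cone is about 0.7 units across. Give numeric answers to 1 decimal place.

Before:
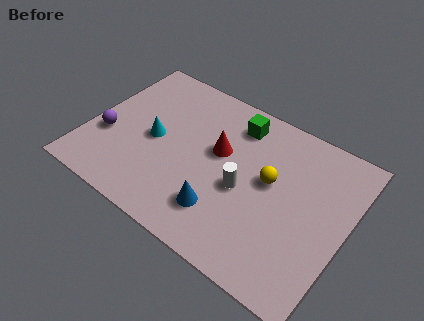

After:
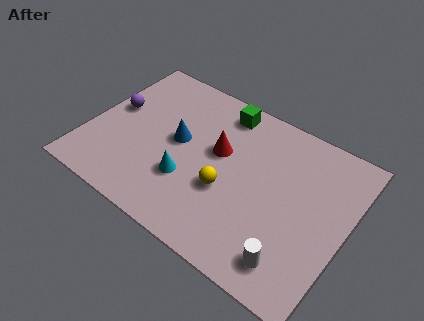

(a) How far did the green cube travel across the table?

0.7

The green cube moved from about (5.5, 5.8) to (4.9, 6.1), a distance of √(0.6² + 0.3²) ≈ 0.7.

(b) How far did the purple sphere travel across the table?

1.4

The purple sphere moved from about (0.8, 2.6) to (0.8, 4.0), a distance of √(0.0² + 1.4²) ≈ 1.4.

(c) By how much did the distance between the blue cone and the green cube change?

-1.4

The distance was about 4.1 in the first image and 2.7 in the second, so they moved 1.4 units closer together.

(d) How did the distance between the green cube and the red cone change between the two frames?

+0.3

The distance was about 1.6 in the first image and 1.9 in the second, so they moved 0.3 units further apart.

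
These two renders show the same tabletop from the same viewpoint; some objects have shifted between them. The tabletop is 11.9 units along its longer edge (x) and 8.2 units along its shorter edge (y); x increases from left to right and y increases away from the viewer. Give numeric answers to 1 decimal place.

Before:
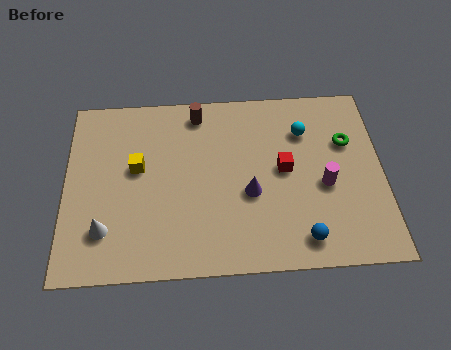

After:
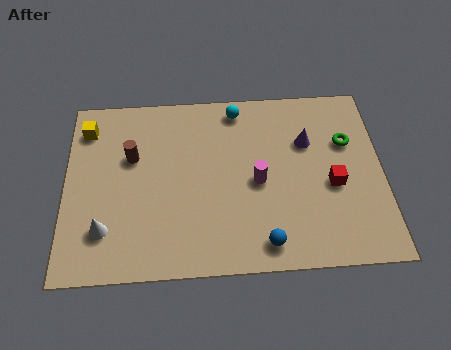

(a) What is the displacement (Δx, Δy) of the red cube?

(1.8, -0.8)

From the two frames, the red cube sits at roughly (8.2, 4.3) before and (10.0, 3.5) after.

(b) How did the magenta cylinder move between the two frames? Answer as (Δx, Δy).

(-2.5, 0.3)

The magenta cylinder was at about (9.7, 3.5) and moved to about (7.2, 3.8).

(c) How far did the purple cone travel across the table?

3.1

The purple cone was near (6.9, 3.3) before and (9.1, 5.5) after, so it travelled √(2.2² + 2.2²) ≈ 3.1 units.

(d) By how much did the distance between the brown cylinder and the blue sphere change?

-0.6

They were about 7.0 units apart before and 6.4 after — 0.6 units closer together.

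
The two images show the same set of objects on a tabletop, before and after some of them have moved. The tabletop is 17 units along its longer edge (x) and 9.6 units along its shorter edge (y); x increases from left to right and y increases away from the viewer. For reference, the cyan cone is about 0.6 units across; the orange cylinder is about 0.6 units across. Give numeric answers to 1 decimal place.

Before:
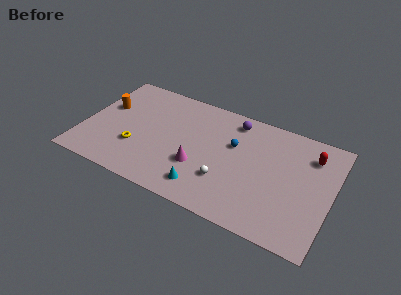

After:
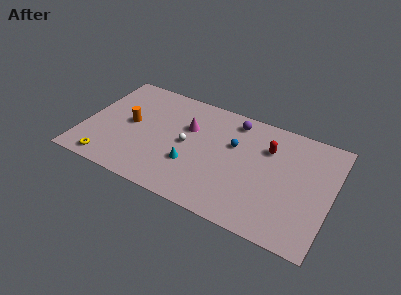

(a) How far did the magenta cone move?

3.2

The magenta cone moved from about (8.1, 3.3) to (7.0, 6.3), a distance of √(1.1² + 3.0²) ≈ 3.2.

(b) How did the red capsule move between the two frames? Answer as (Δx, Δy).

(-2.9, -0.6)

From the two frames, the red capsule sits at roughly (15.4, 7.4) before and (12.5, 6.8) after.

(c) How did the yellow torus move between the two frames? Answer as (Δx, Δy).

(-1.7, -2.0)

The yellow torus started near (3.8, 3.1) and ended near (2.1, 1.1).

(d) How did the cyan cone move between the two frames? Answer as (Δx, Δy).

(-1.1, 1.5)

From the two frames, the cyan cone sits at roughly (8.7, 1.7) before and (7.6, 3.2) after.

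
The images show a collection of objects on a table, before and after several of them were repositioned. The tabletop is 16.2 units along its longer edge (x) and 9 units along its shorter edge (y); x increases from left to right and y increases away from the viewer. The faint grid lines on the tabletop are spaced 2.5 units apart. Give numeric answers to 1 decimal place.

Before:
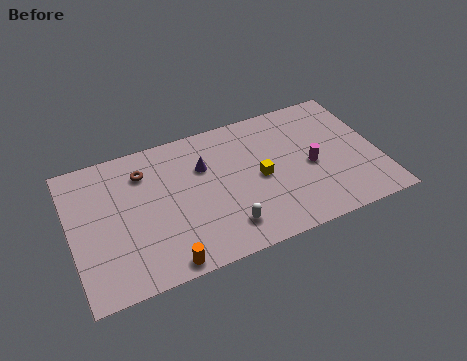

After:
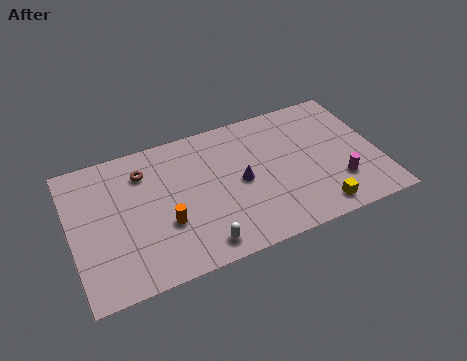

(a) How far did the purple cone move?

2.5

The purple cone moved from about (7.1, 6.1) to (8.9, 4.4), a distance of √(1.8² + 1.7²) ≈ 2.5.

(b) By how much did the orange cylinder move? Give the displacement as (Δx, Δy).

(0.3, 2.4)

The orange cylinder was at about (4.5, 0.8) and moved to about (4.8, 3.2).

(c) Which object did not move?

the brown torus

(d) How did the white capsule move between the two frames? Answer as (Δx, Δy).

(-1.4, -0.6)

From the two frames, the white capsule sits at roughly (7.8, 1.8) before and (6.4, 1.2) after.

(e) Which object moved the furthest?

the yellow cube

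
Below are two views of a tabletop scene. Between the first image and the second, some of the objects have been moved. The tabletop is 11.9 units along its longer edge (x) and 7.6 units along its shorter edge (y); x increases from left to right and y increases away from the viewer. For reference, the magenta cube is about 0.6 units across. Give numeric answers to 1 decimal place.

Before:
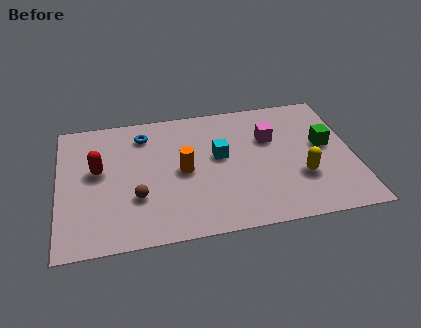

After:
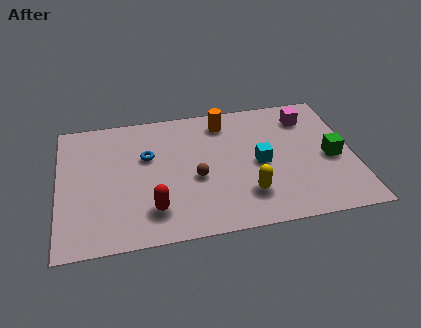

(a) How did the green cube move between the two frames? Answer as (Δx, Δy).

(0.2, -0.8)

From the two frames, the green cube sits at roughly (10.8, 4.2) before and (11.0, 3.4) after.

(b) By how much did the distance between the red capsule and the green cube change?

-1.7

Before: roughly 9.2 units apart; after: 7.5. That's 1.7 units closer together.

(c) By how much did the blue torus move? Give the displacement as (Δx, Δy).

(0.1, -1.3)

From the two frames, the blue torus sits at roughly (3.5, 6.1) before and (3.6, 4.8) after.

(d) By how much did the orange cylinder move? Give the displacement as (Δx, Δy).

(1.8, 2.6)

The orange cylinder was at about (5.0, 3.7) and moved to about (6.8, 6.3).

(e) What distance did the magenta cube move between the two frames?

1.9

The magenta cube moved from about (8.6, 5.0) to (10.2, 6.0), a distance of √(1.6² + 1.0²) ≈ 1.9.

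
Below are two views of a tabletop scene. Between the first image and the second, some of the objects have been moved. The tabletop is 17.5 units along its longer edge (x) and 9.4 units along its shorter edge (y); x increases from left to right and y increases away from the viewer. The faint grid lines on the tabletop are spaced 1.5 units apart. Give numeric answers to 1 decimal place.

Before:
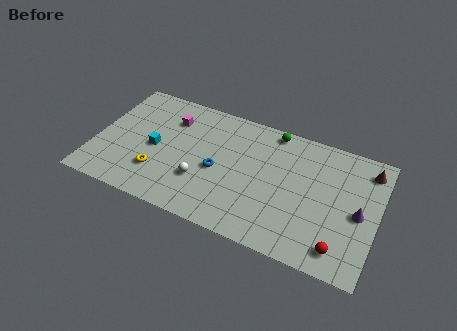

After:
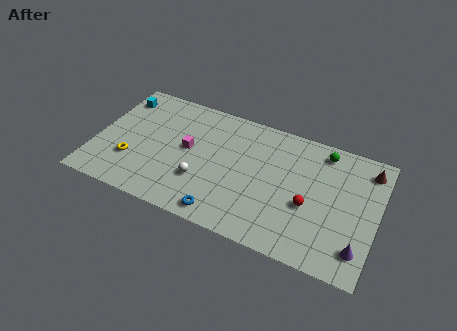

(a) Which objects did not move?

the brown cone and the white sphere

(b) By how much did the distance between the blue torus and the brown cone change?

+1.0

The distance was about 9.7 in the first image and 10.7 in the second, so they moved 1.0 units further apart.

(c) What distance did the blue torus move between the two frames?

3.2

The blue torus was near (7.7, 4.2) before and (8.4, 1.1) after, so it travelled √(0.7² + 3.1²) ≈ 3.2 units.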